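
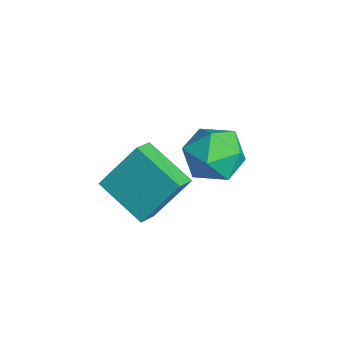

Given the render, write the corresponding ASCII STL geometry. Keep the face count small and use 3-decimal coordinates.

solid 
facet normal -0.613 0.641 -0.462
outer loop
vertex 2.581 -1.306 -1.359
vertex 4.119 -0.409 -2.154
vertex 2.483 -2.528 -2.926
endloop
endfacet
facet normal -0.788 -0.460 0.408
outer loop
vertex 3.041 -3.111 -2.506
vertex 2.581 -1.306 -1.359
vertex 2.483 -2.528 -2.926
endloop
endfacet
facet normal -0.613 0.641 -0.462
outer loop
vertex 2.483 -2.528 -2.926
vertex 4.119 -0.409 -2.154
vertex 4.021 -1.631 -3.722
endloop
endfacet
facet normal -0.049 -0.614 -0.787
outer loop
vertex 4.021 -1.631 -3.722
vertex 3.041 -3.111 -2.506
vertex 2.483 -2.528 -2.926
endloop
endfacet
facet normal 0.049 0.614 0.788
outer loop
vertex 2.581 -1.306 -1.359
vertex 4.677 -0.992 -1.734
vertex 4.119 -0.409 -2.154
endloop
endfacet
facet normal -0.789 -0.460 0.408
outer loop
vertex 3.139 -1.889 -0.938
vertex 2.581 -1.306 -1.359
vertex 3.041 -3.111 -2.506
endloop
endfacet
facet normal 0.049 0.615 0.787
outer loop
vertex 3.139 -1.889 -0.938
vertex 4.677 -0.992 -1.734
vertex 2.581 -1.306 -1.359
endloop
endfacet
facet normal 0.788 0.460 -0.408
outer loop
vertex 4.119 -0.409 -2.154
vertex 4.677 -0.992 -1.734
vertex 4.021 -1.631 -3.722
endloop
endfacet
facet normal -0.048 -0.615 -0.787
outer loop
vertex 4.579 -2.214 -3.301
vertex 3.041 -3.111 -2.506
vertex 4.021 -1.631 -3.722
endloop
endfacet
facet normal 0.789 0.460 -0.408
outer loop
vertex 4.021 -1.631 -3.722
vertex 4.677 -0.992 -1.734
vertex 4.579 -2.214 -3.301
endloop
endfacet
facet normal 0.613 -0.641 0.462
outer loop
vertex 4.579 -2.214 -3.301
vertex 3.139 -1.889 -0.938
vertex 3.041 -3.111 -2.506
endloop
endfacet
facet normal 0.613 -0.641 0.462
outer loop
vertex 4.677 -0.992 -1.734
vertex 3.139 -1.889 -0.938
vertex 4.579 -2.214 -3.301
endloop
endfacet
facet normal -0.856 0.469 0.215
outer loop
vertex 0.73 1.733 -4.123
vertex 0.588 1.037 -3.171
vertex 1.176 2.065 -3.073
endloop
endfacet
facet normal -0.402 0.908 -0.117
outer loop
vertex 0.73 1.733 -4.123
vertex 1.176 2.065 -3.073
vertex 1.812 2.219 -4.065
endloop
endfacet
facet normal -0.238 0.620 -0.747
outer loop
vertex 0.73 1.733 -4.123
vertex 1.812 2.219 -4.065
vertex 1.617 1.287 -4.776
endloop
endfacet
facet normal -0.592 0.003 -0.806
outer loop
vertex 0.73 1.733 -4.123
vertex 1.617 1.287 -4.776
vertex 0.86 0.557 -4.223
endloop
endfacet
facet normal -0.973 -0.090 -0.211
outer loop
vertex 0.73 1.733 -4.123
vertex 0.86 0.557 -4.223
vertex 0.588 1.037 -3.171
endloop
endfacet
facet normal 0.197 0.942 0.272
outer loop
vertex 1.812 2.219 -4.065
vertex 1.176 2.065 -3.073
vertex 2.34 1.823 -3.077
endloop
endfacet
facet normal -0.539 0.231 0.810
outer loop
vertex 1.176 2.065 -3.073
vertex 0.588 1.037 -3.171
vertex 1.583 1.093 -2.524
endloop
endfacet
facet normal -0.729 -0.674 0.119
outer loop
vertex 0.588 1.037 -3.171
vertex 0.86 0.557 -4.223
vertex 1.388 0.161 -3.235
endloop
endfacet
facet normal -0.112 -0.524 -0.844
outer loop
vertex 0.86 0.557 -4.223
vertex 1.617 1.287 -4.776
vertex 2.024 0.315 -4.227
endloop
endfacet
facet normal 0.461 0.475 -0.750
outer loop
vertex 1.617 1.287 -4.776
vertex 1.812 2.219 -4.065
vertex 2.612 1.343 -4.129
endloop
endfacet
facet normal 0.592 -0.003 0.806
outer loop
vertex 2.47 0.647 -3.177
vertex 2.34 1.823 -3.077
vertex 1.583 1.093 -2.524
endloop
endfacet
facet normal 0.238 -0.620 0.747
outer loop
vertex 2.47 0.647 -3.177
vertex 1.583 1.093 -2.524
vertex 1.388 0.161 -3.235
endloop
endfacet
facet normal 0.402 -0.908 0.117
outer loop
vertex 2.47 0.647 -3.177
vertex 1.388 0.161 -3.235
vertex 2.024 0.315 -4.227
endloop
endfacet
facet normal 0.856 -0.469 -0.215
outer loop
vertex 2.47 0.647 -3.177
vertex 2.024 0.315 -4.227
vertex 2.612 1.343 -4.129
endloop
endfacet
facet normal 0.973 0.090 0.211
outer loop
vertex 2.47 0.647 -3.177
vertex 2.612 1.343 -4.129
vertex 2.34 1.823 -3.077
endloop
endfacet
facet normal 0.112 0.524 0.844
outer loop
vertex 1.583 1.093 -2.524
vertex 2.34 1.823 -3.077
vertex 1.176 2.065 -3.073
endloop
endfacet
facet normal -0.461 -0.475 0.750
outer loop
vertex 1.388 0.161 -3.235
vertex 1.583 1.093 -2.524
vertex 0.588 1.037 -3.171
endloop
endfacet
facet normal -0.197 -0.942 -0.272
outer loop
vertex 2.024 0.315 -4.227
vertex 1.388 0.161 -3.235
vertex 0.86 0.557 -4.223
endloop
endfacet
facet normal 0.539 -0.231 -0.810
outer loop
vertex 2.612 1.343 -4.129
vertex 2.024 0.315 -4.227
vertex 1.617 1.287 -4.776
endloop
endfacet
facet normal 0.729 0.674 -0.119
outer loop
vertex 2.34 1.823 -3.077
vertex 2.612 1.343 -4.129
vertex 1.812 2.219 -4.065
endloop
endfacet

endsolid


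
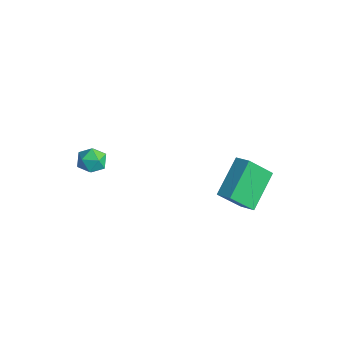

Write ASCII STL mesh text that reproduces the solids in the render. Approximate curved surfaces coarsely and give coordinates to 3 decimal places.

solid 
facet normal -0.898 -0.206 -0.388
outer loop
vertex 2.893 2.901 -1.697
vertex 3.187 3.989 -2.957
vertex 3.74 1.354 -2.836
endloop
endfacet
facet normal -0.174 -0.644 0.745
outer loop
vertex 4.513 1.531 -2.503
vertex 2.893 2.901 -1.697
vertex 3.74 1.354 -2.836
endloop
endfacet
facet normal -0.898 -0.206 -0.388
outer loop
vertex 3.74 1.354 -2.836
vertex 3.187 3.989 -2.957
vertex 4.034 2.441 -4.096
endloop
endfacet
facet normal 0.402 -0.737 -0.542
outer loop
vertex 4.034 2.441 -4.096
vertex 4.513 1.531 -2.503
vertex 3.74 1.354 -2.836
endloop
endfacet
facet normal -0.403 0.737 0.543
outer loop
vertex 2.893 2.901 -1.697
vertex 3.96 4.166 -2.624
vertex 3.187 3.989 -2.957
endloop
endfacet
facet normal -0.173 -0.643 0.746
outer loop
vertex 3.666 3.079 -1.364
vertex 2.893 2.901 -1.697
vertex 4.513 1.531 -2.503
endloop
endfacet
facet normal -0.403 0.737 0.542
outer loop
vertex 3.666 3.079 -1.364
vertex 3.96 4.166 -2.624
vertex 2.893 2.901 -1.697
endloop
endfacet
facet normal 0.174 0.644 -0.745
outer loop
vertex 3.187 3.989 -2.957
vertex 3.96 4.166 -2.624
vertex 4.034 2.441 -4.096
endloop
endfacet
facet normal 0.403 -0.737 -0.542
outer loop
vertex 4.807 2.619 -3.763
vertex 4.513 1.531 -2.503
vertex 4.034 2.441 -4.096
endloop
endfacet
facet normal 0.173 0.644 -0.746
outer loop
vertex 4.034 2.441 -4.096
vertex 3.96 4.166 -2.624
vertex 4.807 2.619 -3.763
endloop
endfacet
facet normal 0.898 0.206 0.388
outer loop
vertex 4.807 2.619 -3.763
vertex 3.666 3.079 -1.364
vertex 4.513 1.531 -2.503
endloop
endfacet
facet normal 0.898 0.206 0.388
outer loop
vertex 3.96 4.166 -2.624
vertex 3.666 3.079 -1.364
vertex 4.807 2.619 -3.763
endloop
endfacet
facet normal -0.324 0.700 0.636
outer loop
vertex -2.666 -1.199 -3.644
vertex -2.242 -1.519 -3.076
vertex -1.933 -0.966 -3.527
endloop
endfacet
facet normal -0.298 0.954 -0.031
outer loop
vertex -2.666 -1.199 -3.644
vertex -1.933 -0.966 -3.527
vertex -2.197 -1.072 -4.252
endloop
endfacet
facet normal -0.716 0.544 -0.438
outer loop
vertex -2.666 -1.199 -3.644
vertex -2.197 -1.072 -4.252
vertex -2.669 -1.69 -4.248
endloop
endfacet
facet normal -0.999 0.036 -0.025
outer loop
vertex -2.666 -1.199 -3.644
vertex -2.669 -1.69 -4.248
vertex -2.697 -1.967 -3.521
endloop
endfacet
facet normal -0.757 0.133 0.640
outer loop
vertex -2.666 -1.199 -3.644
vertex -2.697 -1.967 -3.521
vertex -2.242 -1.519 -3.076
endloop
endfacet
facet normal 0.372 0.889 -0.266
outer loop
vertex -2.197 -1.072 -4.252
vertex -1.933 -0.966 -3.527
vertex -1.483 -1.313 -4.059
endloop
endfacet
facet normal 0.331 0.478 0.813
outer loop
vertex -1.933 -0.966 -3.527
vertex -2.242 -1.519 -3.076
vertex -1.511 -1.59 -3.332
endloop
endfacet
facet normal -0.369 -0.439 0.819
outer loop
vertex -2.242 -1.519 -3.076
vertex -2.697 -1.967 -3.521
vertex -1.983 -2.208 -3.328
endloop
endfacet
facet normal -0.762 -0.595 -0.256
outer loop
vertex -2.697 -1.967 -3.521
vertex -2.669 -1.69 -4.248
vertex -2.247 -2.314 -4.053
endloop
endfacet
facet normal -0.303 0.225 -0.926
outer loop
vertex -2.669 -1.69 -4.248
vertex -2.197 -1.072 -4.252
vertex -1.938 -1.761 -4.504
endloop
endfacet
facet normal 0.999 -0.036 0.025
outer loop
vertex -1.514 -2.081 -3.936
vertex -1.483 -1.313 -4.059
vertex -1.511 -1.59 -3.332
endloop
endfacet
facet normal 0.716 -0.544 0.438
outer loop
vertex -1.514 -2.081 -3.936
vertex -1.511 -1.59 -3.332
vertex -1.983 -2.208 -3.328
endloop
endfacet
facet normal 0.298 -0.954 0.031
outer loop
vertex -1.514 -2.081 -3.936
vertex -1.983 -2.208 -3.328
vertex -2.247 -2.314 -4.053
endloop
endfacet
facet normal 0.324 -0.700 -0.636
outer loop
vertex -1.514 -2.081 -3.936
vertex -2.247 -2.314 -4.053
vertex -1.938 -1.761 -4.504
endloop
endfacet
facet normal 0.757 -0.133 -0.640
outer loop
vertex -1.514 -2.081 -3.936
vertex -1.938 -1.761 -4.504
vertex -1.483 -1.313 -4.059
endloop
endfacet
facet normal 0.762 0.595 0.256
outer loop
vertex -1.511 -1.59 -3.332
vertex -1.483 -1.313 -4.059
vertex -1.933 -0.966 -3.527
endloop
endfacet
facet normal 0.303 -0.225 0.926
outer loop
vertex -1.983 -2.208 -3.328
vertex -1.511 -1.59 -3.332
vertex -2.242 -1.519 -3.076
endloop
endfacet
facet normal -0.372 -0.889 0.266
outer loop
vertex -2.247 -2.314 -4.053
vertex -1.983 -2.208 -3.328
vertex -2.697 -1.967 -3.521
endloop
endfacet
facet normal -0.331 -0.478 -0.813
outer loop
vertex -1.938 -1.761 -4.504
vertex -2.247 -2.314 -4.053
vertex -2.669 -1.69 -4.248
endloop
endfacet
facet normal 0.369 0.439 -0.819
outer loop
vertex -1.483 -1.313 -4.059
vertex -1.938 -1.761 -4.504
vertex -2.197 -1.072 -4.252
endloop
endfacet

endsolid


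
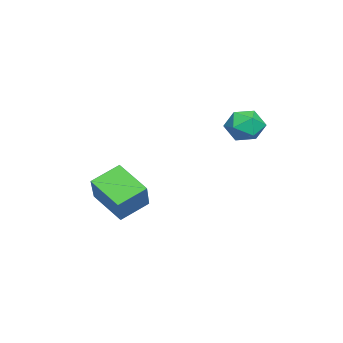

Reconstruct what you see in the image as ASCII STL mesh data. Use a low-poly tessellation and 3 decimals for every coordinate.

solid 
facet normal -0.682 -0.137 -0.719
outer loop
vertex 1.232 -3.976 -3.922
vertex 0.2 -2.882 -3.151
vertex 2.054 -2.447 -4.993
endloop
endfacet
facet normal 0.610 -0.648 -0.456
outer loop
vertex 3.5 -2.158 -3.469
vertex 1.232 -3.976 -3.922
vertex 2.054 -2.447 -4.993
endloop
endfacet
facet normal -0.682 -0.136 -0.719
outer loop
vertex 2.054 -2.447 -4.993
vertex 0.2 -2.882 -3.151
vertex 1.023 -1.352 -4.221
endloop
endfacet
facet normal 0.403 0.750 -0.525
outer loop
vertex 1.023 -1.352 -4.221
vertex 3.5 -2.158 -3.469
vertex 2.054 -2.447 -4.993
endloop
endfacet
facet normal -0.403 -0.750 0.525
outer loop
vertex 1.232 -3.976 -3.922
vertex 1.646 -2.593 -1.627
vertex 0.2 -2.882 -3.151
endloop
endfacet
facet normal 0.610 -0.647 -0.457
outer loop
vertex 2.677 -3.688 -2.399
vertex 1.232 -3.976 -3.922
vertex 3.5 -2.158 -3.469
endloop
endfacet
facet normal -0.403 -0.750 0.525
outer loop
vertex 2.677 -3.688 -2.399
vertex 1.646 -2.593 -1.627
vertex 1.232 -3.976 -3.922
endloop
endfacet
facet normal -0.610 0.647 0.456
outer loop
vertex 0.2 -2.882 -3.151
vertex 1.646 -2.593 -1.627
vertex 1.023 -1.352 -4.221
endloop
endfacet
facet normal 0.403 0.750 -0.524
outer loop
vertex 2.468 -1.064 -2.698
vertex 3.5 -2.158 -3.469
vertex 1.023 -1.352 -4.221
endloop
endfacet
facet normal -0.610 0.648 0.456
outer loop
vertex 1.023 -1.352 -4.221
vertex 1.646 -2.593 -1.627
vertex 2.468 -1.064 -2.698
endloop
endfacet
facet normal 0.682 0.136 0.719
outer loop
vertex 2.468 -1.064 -2.698
vertex 2.677 -3.688 -2.399
vertex 3.5 -2.158 -3.469
endloop
endfacet
facet normal 0.682 0.136 0.718
outer loop
vertex 1.646 -2.593 -1.627
vertex 2.677 -3.688 -2.399
vertex 2.468 -1.064 -2.698
endloop
endfacet
facet normal -0.507 0.771 -0.385
outer loop
vertex -0.963 3.297 -0.332
vertex -1.724 3.159 0.395
vertex -0.904 3.801 0.601
endloop
endfacet
facet normal 0.195 0.858 -0.476
outer loop
vertex -0.963 3.297 -0.332
vertex -0.904 3.801 0.601
vertex -0.033 3.367 0.176
endloop
endfacet
facet normal 0.440 0.299 -0.847
outer loop
vertex -0.963 3.297 -0.332
vertex -0.033 3.367 0.176
vertex -0.315 2.457 -0.292
endloop
endfacet
facet normal -0.111 -0.132 -0.985
outer loop
vertex -0.963 3.297 -0.332
vertex -0.315 2.457 -0.292
vertex -1.36 2.328 -0.157
endloop
endfacet
facet normal -0.697 0.159 -0.699
outer loop
vertex -0.963 3.297 -0.332
vertex -1.36 2.328 -0.157
vertex -1.724 3.159 0.395
endloop
endfacet
facet normal 0.504 0.847 0.168
outer loop
vertex -0.033 3.367 0.176
vertex -0.904 3.801 0.601
vertex -0.22 3.272 1.217
endloop
endfacet
facet normal -0.633 0.707 0.315
outer loop
vertex -0.904 3.801 0.601
vertex -1.724 3.159 0.395
vertex -1.265 3.143 1.352
endloop
endfacet
facet normal -0.939 -0.282 -0.195
outer loop
vertex -1.724 3.159 0.395
vertex -1.36 2.328 -0.157
vertex -1.547 2.233 0.884
endloop
endfacet
facet normal 0.008 -0.754 -0.657
outer loop
vertex -1.36 2.328 -0.157
vertex -0.315 2.457 -0.292
vertex -0.676 1.799 0.459
endloop
endfacet
facet normal 0.900 -0.056 -0.433
outer loop
vertex -0.315 2.457 -0.292
vertex -0.033 3.367 0.176
vertex 0.144 2.441 0.665
endloop
endfacet
facet normal 0.111 0.132 0.985
outer loop
vertex -0.617 2.303 1.392
vertex -0.22 3.272 1.217
vertex -1.265 3.143 1.352
endloop
endfacet
facet normal -0.440 -0.299 0.847
outer loop
vertex -0.617 2.303 1.392
vertex -1.265 3.143 1.352
vertex -1.547 2.233 0.884
endloop
endfacet
facet normal -0.195 -0.858 0.476
outer loop
vertex -0.617 2.303 1.392
vertex -1.547 2.233 0.884
vertex -0.676 1.799 0.459
endloop
endfacet
facet normal 0.507 -0.771 0.385
outer loop
vertex -0.617 2.303 1.392
vertex -0.676 1.799 0.459
vertex 0.144 2.441 0.665
endloop
endfacet
facet normal 0.697 -0.159 0.699
outer loop
vertex -0.617 2.303 1.392
vertex 0.144 2.441 0.665
vertex -0.22 3.272 1.217
endloop
endfacet
facet normal -0.008 0.754 0.657
outer loop
vertex -1.265 3.143 1.352
vertex -0.22 3.272 1.217
vertex -0.904 3.801 0.601
endloop
endfacet
facet normal -0.900 0.056 0.433
outer loop
vertex -1.547 2.233 0.884
vertex -1.265 3.143 1.352
vertex -1.724 3.159 0.395
endloop
endfacet
facet normal -0.504 -0.847 -0.168
outer loop
vertex -0.676 1.799 0.459
vertex -1.547 2.233 0.884
vertex -1.36 2.328 -0.157
endloop
endfacet
facet normal 0.633 -0.707 -0.315
outer loop
vertex 0.144 2.441 0.665
vertex -0.676 1.799 0.459
vertex -0.315 2.457 -0.292
endloop
endfacet
facet normal 0.939 0.282 0.195
outer loop
vertex -0.22 3.272 1.217
vertex 0.144 2.441 0.665
vertex -0.033 3.367 0.176
endloop
endfacet

endsolid


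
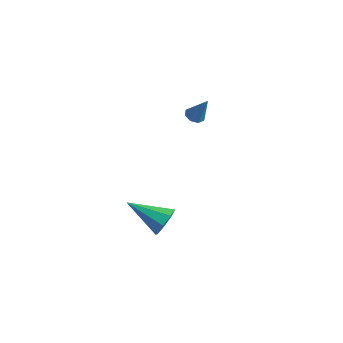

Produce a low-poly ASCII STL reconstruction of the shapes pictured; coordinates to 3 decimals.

solid 
facet normal 0.736 0.496 -0.460
outer loop
vertex 3.106 -0.534 -2.167
vertex 2.662 -0.525 -2.868
vertex 2.733 -0.022 -2.212
endloop
endfacet
facet normal 0.054 0.127 0.990
outer loop
vertex 3.106 -0.534 -2.167
vertex 2.733 -0.022 -2.212
vertex 1.158 -1.535 -1.932
endloop
endfacet
facet normal 0.737 0.495 -0.460
outer loop
vertex 2.733 -0.022 -2.212
vertex 2.662 -0.525 -2.868
vertex 2.319 0.196 -2.641
endloop
endfacet
facet normal -0.425 0.572 0.701
outer loop
vertex 2.733 -0.022 -2.212
vertex 2.319 0.196 -2.641
vertex 1.158 -1.535 -1.932
endloop
endfacet
facet normal 0.738 0.495 -0.459
outer loop
vertex 2.319 0.196 -2.641
vertex 2.662 -0.525 -2.868
vertex 2.106 -0.008 -3.204
endloop
endfacet
facet normal -0.808 0.581 0.095
outer loop
vertex 2.319 0.196 -2.641
vertex 2.106 -0.008 -3.204
vertex 1.158 -1.535 -1.932
endloop
endfacet
facet normal 0.738 0.495 -0.459
outer loop
vertex 2.106 -0.008 -3.204
vertex 2.662 -0.525 -2.868
vertex 2.219 -0.515 -3.57
endloop
endfacet
facet normal -0.869 0.147 -0.472
outer loop
vertex 2.106 -0.008 -3.204
vertex 2.219 -0.515 -3.57
vertex 1.158 -1.535 -1.932
endloop
endfacet
facet normal 0.738 0.496 -0.458
outer loop
vertex 2.219 -0.515 -3.57
vertex 2.662 -0.525 -2.868
vertex 2.591 -1.027 -3.525
endloop
endfacet
facet normal -0.573 -0.475 -0.667
outer loop
vertex 2.219 -0.515 -3.57
vertex 2.591 -1.027 -3.525
vertex 1.158 -1.535 -1.932
endloop
endfacet
facet normal 0.738 0.495 -0.458
outer loop
vertex 2.591 -1.027 -3.525
vertex 2.662 -0.525 -2.868
vertex 3.005 -1.246 -3.095
endloop
endfacet
facet normal -0.094 -0.921 -0.378
outer loop
vertex 2.591 -1.027 -3.525
vertex 3.005 -1.246 -3.095
vertex 1.158 -1.535 -1.932
endloop
endfacet
facet normal 0.737 0.495 -0.460
outer loop
vertex 3.005 -1.246 -3.095
vertex 2.662 -0.525 -2.868
vertex 3.218 -1.041 -2.533
endloop
endfacet
facet normal 0.290 -0.929 0.229
outer loop
vertex 3.005 -1.246 -3.095
vertex 3.218 -1.041 -2.533
vertex 1.158 -1.535 -1.932
endloop
endfacet
facet normal 0.737 0.495 -0.460
outer loop
vertex 3.218 -1.041 -2.533
vertex 2.662 -0.525 -2.868
vertex 3.106 -0.534 -2.167
endloop
endfacet
facet normal 0.351 -0.496 0.794
outer loop
vertex 3.218 -1.041 -2.533
vertex 3.106 -0.534 -2.167
vertex 1.158 -1.535 -1.932
endloop
endfacet
facet normal -0.475 -0.115 -0.872
outer loop
vertex 2.009 2.226 2.395
vertex 1.627 2.007 2.632
vertex 1.743 2.477 2.507
endloop
endfacet
facet normal 0.658 0.745 -0.108
outer loop
vertex 2.009 2.226 2.395
vertex 1.743 2.477 2.507
vertex 2.313 2.173 3.888
endloop
endfacet
facet normal -0.476 -0.114 -0.872
outer loop
vertex 1.743 2.477 2.507
vertex 1.627 2.007 2.632
vertex 1.41 2.454 2.692
endloop
endfacet
facet normal 0.042 0.979 0.198
outer loop
vertex 1.743 2.477 2.507
vertex 1.41 2.454 2.692
vertex 2.313 2.173 3.888
endloop
endfacet
facet normal -0.477 -0.115 -0.871
outer loop
vertex 1.41 2.454 2.692
vertex 1.627 2.007 2.632
vertex 1.203 2.169 2.843
endloop
endfacet
facet normal -0.515 0.662 0.544
outer loop
vertex 1.41 2.454 2.692
vertex 1.203 2.169 2.843
vertex 2.313 2.173 3.888
endloop
endfacet
facet normal -0.477 -0.115 -0.871
outer loop
vertex 1.203 2.169 2.843
vertex 1.627 2.007 2.632
vertex 1.245 1.789 2.87
endloop
endfacet
facet normal -0.685 -0.024 0.728
outer loop
vertex 1.203 2.169 2.843
vertex 1.245 1.789 2.87
vertex 2.313 2.173 3.888
endloop
endfacet
facet normal -0.477 -0.116 -0.871
outer loop
vertex 1.245 1.789 2.87
vertex 1.627 2.007 2.632
vertex 1.511 1.538 2.758
endloop
endfacet
facet normal -0.367 -0.675 0.640
outer loop
vertex 1.245 1.789 2.87
vertex 1.511 1.538 2.758
vertex 2.313 2.173 3.888
endloop
endfacet
facet normal -0.477 -0.116 -0.871
outer loop
vertex 1.511 1.538 2.758
vertex 1.627 2.007 2.632
vertex 1.845 1.561 2.572
endloop
endfacet
facet normal 0.249 -0.909 0.334
outer loop
vertex 1.511 1.538 2.758
vertex 1.845 1.561 2.572
vertex 2.313 2.173 3.888
endloop
endfacet
facet normal -0.476 -0.115 -0.872
outer loop
vertex 1.845 1.561 2.572
vertex 1.627 2.007 2.632
vertex 2.051 1.846 2.422
endloop
endfacet
facet normal 0.807 -0.590 -0.013
outer loop
vertex 1.845 1.561 2.572
vertex 2.051 1.846 2.422
vertex 2.313 2.173 3.888
endloop
endfacet
facet normal -0.475 -0.115 -0.872
outer loop
vertex 2.051 1.846 2.422
vertex 1.627 2.007 2.632
vertex 2.009 2.226 2.395
endloop
endfacet
facet normal 0.976 0.094 -0.195
outer loop
vertex 2.051 1.846 2.422
vertex 2.009 2.226 2.395
vertex 2.313 2.173 3.888
endloop
endfacet

endsolid


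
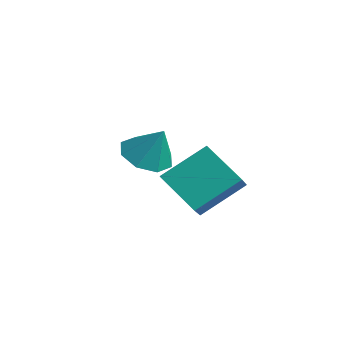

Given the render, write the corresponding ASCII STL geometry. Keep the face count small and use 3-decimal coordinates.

solid 
facet normal -0.424 -0.189 -0.886
outer loop
vertex -2.337 -2.35 -4.063
vertex -3.26 -2.123 -3.669
vertex -2.518 -1.586 -4.139
endloop
endfacet
facet normal 0.967 0.238 0.088
outer loop
vertex -2.337 -2.35 -4.063
vertex -2.518 -1.586 -4.139
vertex -2.62 -1.837 -2.331
endloop
endfacet
facet normal -0.424 -0.189 -0.886
outer loop
vertex -2.518 -1.586 -4.139
vertex -3.26 -2.123 -3.669
vertex -3.134 -1.137 -3.94
endloop
endfacet
facet normal 0.613 0.777 0.142
outer loop
vertex -2.518 -1.586 -4.139
vertex -3.134 -1.137 -3.94
vertex -2.62 -1.837 -2.331
endloop
endfacet
facet normal -0.425 -0.189 -0.885
outer loop
vertex -3.134 -1.137 -3.94
vertex -3.26 -2.123 -3.669
vertex -3.824 -1.265 -3.581
endloop
endfacet
facet normal 0.032 0.920 0.390
outer loop
vertex -3.134 -1.137 -3.94
vertex -3.824 -1.265 -3.581
vertex -2.62 -1.837 -2.331
endloop
endfacet
facet normal -0.425 -0.188 -0.885
outer loop
vertex -3.824 -1.265 -3.581
vertex -3.26 -2.123 -3.669
vertex -4.184 -1.896 -3.274
endloop
endfacet
facet normal -0.436 0.582 0.686
outer loop
vertex -3.824 -1.265 -3.581
vertex -4.184 -1.896 -3.274
vertex -2.62 -1.837 -2.331
endloop
endfacet
facet normal -0.425 -0.189 -0.885
outer loop
vertex -4.184 -1.896 -3.274
vertex -3.26 -2.123 -3.669
vertex -4.003 -2.659 -3.198
endloop
endfacet
facet normal -0.515 -0.037 0.856
outer loop
vertex -4.184 -1.896 -3.274
vertex -4.003 -2.659 -3.198
vertex -2.62 -1.837 -2.331
endloop
endfacet
facet normal -0.424 -0.190 -0.885
outer loop
vertex -4.003 -2.659 -3.198
vertex -3.26 -2.123 -3.669
vertex -3.387 -3.108 -3.397
endloop
endfacet
facet normal -0.161 -0.576 0.802
outer loop
vertex -4.003 -2.659 -3.198
vertex -3.387 -3.108 -3.397
vertex -2.62 -1.837 -2.331
endloop
endfacet
facet normal -0.425 -0.190 -0.885
outer loop
vertex -3.387 -3.108 -3.397
vertex -3.26 -2.123 -3.669
vertex -2.697 -2.98 -3.756
endloop
endfacet
facet normal 0.421 -0.718 0.554
outer loop
vertex -3.387 -3.108 -3.397
vertex -2.697 -2.98 -3.756
vertex -2.62 -1.837 -2.331
endloop
endfacet
facet normal -0.424 -0.189 -0.886
outer loop
vertex -2.697 -2.98 -3.756
vertex -3.26 -2.123 -3.669
vertex -2.337 -2.35 -4.063
endloop
endfacet
facet normal 0.888 -0.381 0.258
outer loop
vertex -2.697 -2.98 -3.756
vertex -2.337 -2.35 -4.063
vertex -2.62 -1.837 -2.331
endloop
endfacet
facet normal -0.514 0.587 -0.626
outer loop
vertex -1.242 -2.822 -3.855
vertex -0.768 -1.226 -2.747
vertex 0.284 -2.57 -4.871
endloop
endfacet
facet normal -0.237 -0.798 -0.554
outer loop
vertex 0.988 -3.374 -4.013
vertex -1.242 -2.822 -3.855
vertex 0.284 -2.57 -4.871
endloop
endfacet
facet normal -0.513 0.587 -0.626
outer loop
vertex 0.284 -2.57 -4.871
vertex -0.768 -1.226 -2.747
vertex 0.758 -0.974 -3.762
endloop
endfacet
facet normal 0.825 0.136 -0.549
outer loop
vertex 0.758 -0.974 -3.762
vertex 0.988 -3.374 -4.013
vertex 0.284 -2.57 -4.871
endloop
endfacet
facet normal -0.825 -0.136 0.549
outer loop
vertex -1.242 -2.822 -3.855
vertex -0.064 -2.03 -1.889
vertex -0.768 -1.226 -2.747
endloop
endfacet
facet normal -0.237 -0.798 -0.554
outer loop
vertex -0.538 -3.626 -2.998
vertex -1.242 -2.822 -3.855
vertex 0.988 -3.374 -4.013
endloop
endfacet
facet normal -0.825 -0.137 0.549
outer loop
vertex -0.538 -3.626 -2.998
vertex -0.064 -2.03 -1.889
vertex -1.242 -2.822 -3.855
endloop
endfacet
facet normal 0.237 0.798 0.554
outer loop
vertex -0.768 -1.226 -2.747
vertex -0.064 -2.03 -1.889
vertex 0.758 -0.974 -3.762
endloop
endfacet
facet normal 0.824 0.136 -0.549
outer loop
vertex 1.462 -1.778 -2.905
vertex 0.988 -3.374 -4.013
vertex 0.758 -0.974 -3.762
endloop
endfacet
facet normal 0.237 0.798 0.554
outer loop
vertex 0.758 -0.974 -3.762
vertex -0.064 -2.03 -1.889
vertex 1.462 -1.778 -2.905
endloop
endfacet
facet normal 0.513 -0.587 0.626
outer loop
vertex 1.462 -1.778 -2.905
vertex -0.538 -3.626 -2.998
vertex 0.988 -3.374 -4.013
endloop
endfacet
facet normal 0.514 -0.587 0.626
outer loop
vertex -0.064 -2.03 -1.889
vertex -0.538 -3.626 -2.998
vertex 1.462 -1.778 -2.905
endloop
endfacet

endsolid


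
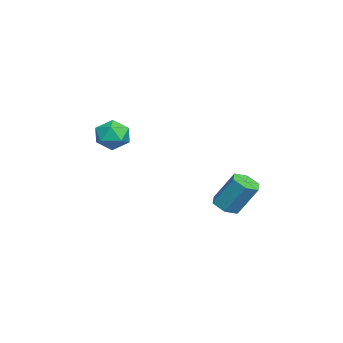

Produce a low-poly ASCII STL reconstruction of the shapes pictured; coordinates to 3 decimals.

solid 
facet normal -0.127 -0.506 -0.853
outer loop
vertex -0.886 1.558 -3.202
vertex -1.339 2.174 -3.5
vertex -0.527 2.168 -3.617
endloop
endfacet
facet normal 0.890 -0.437 0.128
outer loop
vertex -0.886 1.558 -3.202
vertex -0.527 2.168 -3.617
vertex -0.629 2.591 -1.462
endloop
endfacet
facet normal 0.890 -0.438 0.128
outer loop
vertex -0.629 2.591 -1.462
vertex -0.527 2.168 -3.617
vertex -0.27 3.2 -1.876
endloop
endfacet
facet normal 0.126 0.506 0.853
outer loop
vertex -0.629 2.591 -1.462
vertex -0.27 3.2 -1.876
vertex -1.081 3.206 -1.76
endloop
endfacet
facet normal -0.127 -0.507 -0.853
outer loop
vertex -0.527 2.168 -3.617
vertex -1.339 2.174 -3.5
vertex -0.98 2.783 -3.915
endloop
endfacet
facet normal 0.824 0.426 -0.374
outer loop
vertex -0.527 2.168 -3.617
vertex -0.98 2.783 -3.915
vertex -0.27 3.2 -1.876
endloop
endfacet
facet normal 0.825 0.424 -0.374
outer loop
vertex -0.27 3.2 -1.876
vertex -0.98 2.783 -3.915
vertex -0.722 3.816 -2.174
endloop
endfacet
facet normal 0.126 0.505 0.854
outer loop
vertex -0.27 3.2 -1.876
vertex -0.722 3.816 -2.174
vertex -1.081 3.206 -1.76
endloop
endfacet
facet normal -0.127 -0.506 -0.853
outer loop
vertex -0.98 2.783 -3.915
vertex -1.339 2.174 -3.5
vertex -1.791 2.789 -3.798
endloop
endfacet
facet normal -0.066 0.862 -0.502
outer loop
vertex -0.98 2.783 -3.915
vertex -1.791 2.789 -3.798
vertex -0.722 3.816 -2.174
endloop
endfacet
facet normal -0.065 0.862 -0.502
outer loop
vertex -0.722 3.816 -2.174
vertex -1.791 2.789 -3.798
vertex -1.534 3.822 -2.058
endloop
endfacet
facet normal 0.126 0.505 0.854
outer loop
vertex -0.722 3.816 -2.174
vertex -1.534 3.822 -2.058
vertex -1.081 3.206 -1.76
endloop
endfacet
facet normal -0.126 -0.506 -0.853
outer loop
vertex -1.791 2.789 -3.798
vertex -1.339 2.174 -3.5
vertex -2.15 2.18 -3.384
endloop
endfacet
facet normal -0.890 0.437 -0.128
outer loop
vertex -1.791 2.789 -3.798
vertex -2.15 2.18 -3.384
vertex -1.534 3.822 -2.058
endloop
endfacet
facet normal -0.890 0.437 -0.128
outer loop
vertex -1.534 3.822 -2.058
vertex -2.15 2.18 -3.384
vertex -1.893 3.212 -1.643
endloop
endfacet
facet normal 0.127 0.506 0.853
outer loop
vertex -1.534 3.822 -2.058
vertex -1.893 3.212 -1.643
vertex -1.081 3.206 -1.76
endloop
endfacet
facet normal -0.126 -0.505 -0.854
outer loop
vertex -2.15 2.18 -3.384
vertex -1.339 2.174 -3.5
vertex -1.698 1.564 -3.086
endloop
endfacet
facet normal -0.825 -0.425 0.373
outer loop
vertex -2.15 2.18 -3.384
vertex -1.698 1.564 -3.086
vertex -1.893 3.212 -1.643
endloop
endfacet
facet normal -0.824 -0.425 0.374
outer loop
vertex -1.893 3.212 -1.643
vertex -1.698 1.564 -3.086
vertex -1.44 2.597 -1.345
endloop
endfacet
facet normal 0.127 0.507 0.853
outer loop
vertex -1.893 3.212 -1.643
vertex -1.44 2.597 -1.345
vertex -1.081 3.206 -1.76
endloop
endfacet
facet normal -0.126 -0.505 -0.854
outer loop
vertex -1.698 1.564 -3.086
vertex -1.339 2.174 -3.5
vertex -0.886 1.558 -3.202
endloop
endfacet
facet normal 0.065 -0.862 0.502
outer loop
vertex -1.698 1.564 -3.086
vertex -0.886 1.558 -3.202
vertex -1.44 2.597 -1.345
endloop
endfacet
facet normal 0.066 -0.862 0.502
outer loop
vertex -1.44 2.597 -1.345
vertex -0.886 1.558 -3.202
vertex -0.629 2.591 -1.462
endloop
endfacet
facet normal 0.127 0.506 0.853
outer loop
vertex -1.44 2.597 -1.345
vertex -0.629 2.591 -1.462
vertex -1.081 3.206 -1.76
endloop
endfacet
facet normal 0.120 0.344 0.931
outer loop
vertex -3.549 -2.897 0.915
vertex -4.003 -3.766 1.295
vertex -2.962 -3.737 1.15
endloop
endfacet
facet normal 0.637 0.585 0.502
outer loop
vertex -3.549 -2.897 0.915
vertex -2.962 -3.737 1.15
vertex -2.772 -3.191 0.272
endloop
endfacet
facet normal 0.329 0.944 -0.033
outer loop
vertex -3.549 -2.897 0.915
vertex -2.772 -3.191 0.272
vertex -3.695 -2.883 -0.126
endloop
endfacet
facet normal -0.378 0.924 0.065
outer loop
vertex -3.549 -2.897 0.915
vertex -3.695 -2.883 -0.126
vertex -4.456 -3.239 0.507
endloop
endfacet
facet normal -0.506 0.554 0.661
outer loop
vertex -3.549 -2.897 0.915
vertex -4.456 -3.239 0.507
vertex -4.003 -3.766 1.295
endloop
endfacet
facet normal 0.974 0.022 0.224
outer loop
vertex -2.772 -3.191 0.272
vertex -2.962 -3.737 1.15
vertex -2.744 -4.241 0.253
endloop
endfacet
facet normal 0.138 -0.369 0.919
outer loop
vertex -2.962 -3.737 1.15
vertex -4.003 -3.766 1.295
vertex -3.505 -4.597 0.886
endloop
endfacet
facet normal -0.876 -0.032 0.482
outer loop
vertex -4.003 -3.766 1.295
vertex -4.456 -3.239 0.507
vertex -4.428 -4.289 0.488
endloop
endfacet
facet normal -0.667 0.569 -0.482
outer loop
vertex -4.456 -3.239 0.507
vertex -3.695 -2.883 -0.126
vertex -4.238 -3.743 -0.39
endloop
endfacet
facet normal 0.477 0.601 -0.641
outer loop
vertex -3.695 -2.883 -0.126
vertex -2.772 -3.191 0.272
vertex -3.197 -3.714 -0.535
endloop
endfacet
facet normal 0.378 -0.924 -0.065
outer loop
vertex -3.651 -4.583 -0.155
vertex -2.744 -4.241 0.253
vertex -3.505 -4.597 0.886
endloop
endfacet
facet normal -0.329 -0.944 0.033
outer loop
vertex -3.651 -4.583 -0.155
vertex -3.505 -4.597 0.886
vertex -4.428 -4.289 0.488
endloop
endfacet
facet normal -0.637 -0.585 -0.502
outer loop
vertex -3.651 -4.583 -0.155
vertex -4.428 -4.289 0.488
vertex -4.238 -3.743 -0.39
endloop
endfacet
facet normal -0.120 -0.344 -0.931
outer loop
vertex -3.651 -4.583 -0.155
vertex -4.238 -3.743 -0.39
vertex -3.197 -3.714 -0.535
endloop
endfacet
facet normal 0.506 -0.554 -0.661
outer loop
vertex -3.651 -4.583 -0.155
vertex -3.197 -3.714 -0.535
vertex -2.744 -4.241 0.253
endloop
endfacet
facet normal 0.667 -0.569 0.482
outer loop
vertex -3.505 -4.597 0.886
vertex -2.744 -4.241 0.253
vertex -2.962 -3.737 1.15
endloop
endfacet
facet normal -0.477 -0.601 0.641
outer loop
vertex -4.428 -4.289 0.488
vertex -3.505 -4.597 0.886
vertex -4.003 -3.766 1.295
endloop
endfacet
facet normal -0.974 -0.022 -0.224
outer loop
vertex -4.238 -3.743 -0.39
vertex -4.428 -4.289 0.488
vertex -4.456 -3.239 0.507
endloop
endfacet
facet normal -0.138 0.369 -0.919
outer loop
vertex -3.197 -3.714 -0.535
vertex -4.238 -3.743 -0.39
vertex -3.695 -2.883 -0.126
endloop
endfacet
facet normal 0.876 0.032 -0.482
outer loop
vertex -2.744 -4.241 0.253
vertex -3.197 -3.714 -0.535
vertex -2.772 -3.191 0.272
endloop
endfacet

endsolid


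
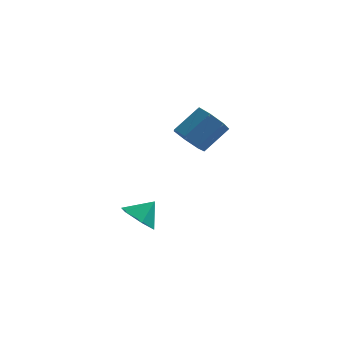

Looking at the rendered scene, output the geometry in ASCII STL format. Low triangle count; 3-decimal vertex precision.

solid 
facet normal -0.585 -0.516 -0.626
outer loop
vertex 1.983 3.237 -1.553
vertex 1.153 3.477 -0.975
vertex 1.554 3.998 -1.78
endloop
endfacet
facet normal 0.657 0.150 -0.739
outer loop
vertex 1.983 3.237 -1.553
vertex 1.554 3.998 -1.78
vertex 3.077 4.202 -0.384
endloop
endfacet
facet normal 0.657 0.149 -0.739
outer loop
vertex 3.077 4.202 -0.384
vertex 1.554 3.998 -1.78
vertex 2.649 4.963 -0.611
endloop
endfacet
facet normal 0.586 0.516 0.625
outer loop
vertex 3.077 4.202 -0.384
vertex 2.649 4.963 -0.611
vertex 2.247 4.443 0.195
endloop
endfacet
facet normal -0.585 -0.516 -0.626
outer loop
vertex 1.554 3.998 -1.78
vertex 1.153 3.477 -0.975
vertex 0.823 4.367 -1.401
endloop
endfacet
facet normal 0.039 0.752 -0.658
outer loop
vertex 1.554 3.998 -1.78
vertex 0.823 4.367 -1.401
vertex 2.649 4.963 -0.611
endloop
endfacet
facet normal 0.039 0.752 -0.658
outer loop
vertex 2.649 4.963 -0.611
vertex 0.823 4.367 -1.401
vertex 1.918 5.332 -0.232
endloop
endfacet
facet normal 0.585 0.517 0.625
outer loop
vertex 2.649 4.963 -0.611
vertex 1.918 5.332 -0.232
vertex 2.247 4.443 0.195
endloop
endfacet
facet normal -0.585 -0.516 -0.625
outer loop
vertex 0.823 4.367 -1.401
vertex 1.153 3.477 -0.975
vertex 0.34 4.066 -0.7
endloop
endfacet
facet normal -0.609 0.789 -0.081
outer loop
vertex 0.823 4.367 -1.401
vertex 0.34 4.066 -0.7
vertex 1.918 5.332 -0.232
endloop
endfacet
facet normal -0.609 0.789 -0.081
outer loop
vertex 1.918 5.332 -0.232
vertex 0.34 4.066 -0.7
vertex 1.435 5.031 0.469
endloop
endfacet
facet normal 0.585 0.517 0.625
outer loop
vertex 1.918 5.332 -0.232
vertex 1.435 5.031 0.469
vertex 2.247 4.443 0.195
endloop
endfacet
facet normal -0.586 -0.516 -0.625
outer loop
vertex 0.34 4.066 -0.7
vertex 1.153 3.477 -0.975
vertex 0.469 3.322 -0.206
endloop
endfacet
facet normal -0.798 0.231 0.557
outer loop
vertex 0.34 4.066 -0.7
vertex 0.469 3.322 -0.206
vertex 1.435 5.031 0.469
endloop
endfacet
facet normal -0.798 0.231 0.557
outer loop
vertex 1.435 5.031 0.469
vertex 0.469 3.322 -0.206
vertex 1.564 4.287 0.963
endloop
endfacet
facet normal 0.585 0.517 0.625
outer loop
vertex 1.435 5.031 0.469
vertex 1.564 4.287 0.963
vertex 2.247 4.443 0.195
endloop
endfacet
facet normal -0.585 -0.517 -0.625
outer loop
vertex 0.469 3.322 -0.206
vertex 1.153 3.477 -0.975
vertex 1.113 2.695 -0.291
endloop
endfacet
facet normal -0.386 -0.501 0.775
outer loop
vertex 0.469 3.322 -0.206
vertex 1.113 2.695 -0.291
vertex 1.564 4.287 0.963
endloop
endfacet
facet normal -0.386 -0.501 0.775
outer loop
vertex 1.564 4.287 0.963
vertex 1.113 2.695 -0.291
vertex 2.207 3.66 0.878
endloop
endfacet
facet normal 0.586 0.516 0.625
outer loop
vertex 1.564 4.287 0.963
vertex 2.207 3.66 0.878
vertex 2.247 4.443 0.195
endloop
endfacet
facet normal -0.585 -0.517 -0.625
outer loop
vertex 1.113 2.695 -0.291
vertex 1.153 3.477 -0.975
vertex 1.786 2.657 -0.89
endloop
endfacet
facet normal 0.317 -0.855 0.410
outer loop
vertex 1.113 2.695 -0.291
vertex 1.786 2.657 -0.89
vertex 2.207 3.66 0.878
endloop
endfacet
facet normal 0.316 -0.856 0.410
outer loop
vertex 2.207 3.66 0.878
vertex 1.786 2.657 -0.89
vertex 2.881 3.622 0.279
endloop
endfacet
facet normal 0.585 0.516 0.626
outer loop
vertex 2.207 3.66 0.878
vertex 2.881 3.622 0.279
vertex 2.247 4.443 0.195
endloop
endfacet
facet normal -0.585 -0.516 -0.626
outer loop
vertex 1.786 2.657 -0.89
vertex 1.153 3.477 -0.975
vertex 1.983 3.237 -1.553
endloop
endfacet
facet normal 0.781 -0.567 -0.264
outer loop
vertex 1.786 2.657 -0.89
vertex 1.983 3.237 -1.553
vertex 2.881 3.622 0.279
endloop
endfacet
facet normal 0.781 -0.566 -0.264
outer loop
vertex 2.881 3.622 0.279
vertex 1.983 3.237 -1.553
vertex 3.077 4.202 -0.384
endloop
endfacet
facet normal 0.586 0.516 0.625
outer loop
vertex 2.881 3.622 0.279
vertex 3.077 4.202 -0.384
vertex 2.247 4.443 0.195
endloop
endfacet
facet normal -0.558 -0.453 -0.695
outer loop
vertex 0.409 -2.222 -3.993
vertex -0.443 -1.834 -3.562
vertex 0.047 -1.307 -4.299
endloop
endfacet
facet normal 0.936 0.321 -0.146
outer loop
vertex 0.409 -2.222 -3.993
vertex 0.047 -1.307 -4.299
vertex 0.283 -1.246 -2.658
endloop
endfacet
facet normal -0.559 -0.453 -0.695
outer loop
vertex 0.047 -1.307 -4.299
vertex -0.443 -1.834 -3.562
vertex -0.804 -0.92 -3.867
endloop
endfacet
facet normal 0.375 0.923 -0.088
outer loop
vertex 0.047 -1.307 -4.299
vertex -0.804 -0.92 -3.867
vertex 0.283 -1.246 -2.658
endloop
endfacet
facet normal -0.558 -0.453 -0.696
outer loop
vertex -0.804 -0.92 -3.867
vertex -0.443 -1.834 -3.562
vertex -1.294 -1.447 -3.131
endloop
endfacet
facet normal -0.245 0.858 0.451
outer loop
vertex -0.804 -0.92 -3.867
vertex -1.294 -1.447 -3.131
vertex 0.283 -1.246 -2.658
endloop
endfacet
facet normal -0.558 -0.453 -0.695
outer loop
vertex -1.294 -1.447 -3.131
vertex -0.443 -1.834 -3.562
vertex -0.933 -2.362 -2.825
endloop
endfacet
facet normal -0.304 0.192 0.933
outer loop
vertex -1.294 -1.447 -3.131
vertex -0.933 -2.362 -2.825
vertex 0.283 -1.246 -2.658
endloop
endfacet
facet normal -0.558 -0.453 -0.695
outer loop
vertex -0.933 -2.362 -2.825
vertex -0.443 -1.834 -3.562
vertex -0.081 -2.749 -3.256
endloop
endfacet
facet normal 0.256 -0.410 0.875
outer loop
vertex -0.933 -2.362 -2.825
vertex -0.081 -2.749 -3.256
vertex 0.283 -1.246 -2.658
endloop
endfacet
facet normal -0.558 -0.453 -0.695
outer loop
vertex -0.081 -2.749 -3.256
vertex -0.443 -1.834 -3.562
vertex 0.409 -2.222 -3.993
endloop
endfacet
facet normal 0.876 -0.346 0.335
outer loop
vertex -0.081 -2.749 -3.256
vertex 0.409 -2.222 -3.993
vertex 0.283 -1.246 -2.658
endloop
endfacet

endsolid


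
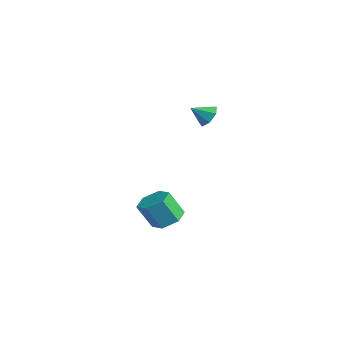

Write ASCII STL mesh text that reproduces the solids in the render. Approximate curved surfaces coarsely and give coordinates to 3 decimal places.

solid 
facet normal 0.232 0.423 -0.876
outer loop
vertex -0.606 0.648 -4.542
vertex -1.201 1.364 -4.354
vertex -0.291 1.42 -4.086
endloop
endfacet
facet normal 0.915 -0.402 0.048
outer loop
vertex -0.606 0.648 -4.542
vertex -0.291 1.42 -4.086
vertex -0.984 -0.041 -3.114
endloop
endfacet
facet normal 0.915 -0.402 0.048
outer loop
vertex -0.984 -0.041 -3.114
vertex -0.291 1.42 -4.086
vertex -0.669 0.731 -2.658
endloop
endfacet
facet normal -0.232 -0.423 0.876
outer loop
vertex -0.984 -0.041 -3.114
vertex -0.669 0.731 -2.658
vertex -1.579 0.676 -2.926
endloop
endfacet
facet normal 0.232 0.422 -0.876
outer loop
vertex -0.291 1.42 -4.086
vertex -1.201 1.364 -4.354
vertex -0.886 2.136 -3.899
endloop
endfacet
facet normal 0.744 0.503 0.440
outer loop
vertex -0.291 1.42 -4.086
vertex -0.886 2.136 -3.899
vertex -0.669 0.731 -2.658
endloop
endfacet
facet normal 0.745 0.503 0.439
outer loop
vertex -0.669 0.731 -2.658
vertex -0.886 2.136 -3.899
vertex -1.264 1.448 -2.47
endloop
endfacet
facet normal -0.232 -0.423 0.876
outer loop
vertex -0.669 0.731 -2.658
vertex -1.264 1.448 -2.47
vertex -1.579 0.676 -2.926
endloop
endfacet
facet normal 0.232 0.422 -0.876
outer loop
vertex -0.886 2.136 -3.899
vertex -1.201 1.364 -4.354
vertex -1.796 2.081 -4.166
endloop
endfacet
facet normal -0.169 0.905 0.391
outer loop
vertex -0.886 2.136 -3.899
vertex -1.796 2.081 -4.166
vertex -1.264 1.448 -2.47
endloop
endfacet
facet normal -0.171 0.904 0.391
outer loop
vertex -1.264 1.448 -2.47
vertex -1.796 2.081 -4.166
vertex -2.174 1.392 -2.738
endloop
endfacet
facet normal -0.232 -0.423 0.876
outer loop
vertex -1.264 1.448 -2.47
vertex -2.174 1.392 -2.738
vertex -1.579 0.676 -2.926
endloop
endfacet
facet normal 0.232 0.423 -0.876
outer loop
vertex -1.796 2.081 -4.166
vertex -1.201 1.364 -4.354
vertex -2.111 1.309 -4.622
endloop
endfacet
facet normal -0.915 0.402 -0.048
outer loop
vertex -1.796 2.081 -4.166
vertex -2.111 1.309 -4.622
vertex -2.174 1.392 -2.738
endloop
endfacet
facet normal -0.915 0.402 -0.048
outer loop
vertex -2.174 1.392 -2.738
vertex -2.111 1.309 -4.622
vertex -2.489 0.62 -3.194
endloop
endfacet
facet normal -0.232 -0.423 0.876
outer loop
vertex -2.174 1.392 -2.738
vertex -2.489 0.62 -3.194
vertex -1.579 0.676 -2.926
endloop
endfacet
facet normal 0.232 0.423 -0.876
outer loop
vertex -2.111 1.309 -4.622
vertex -1.201 1.364 -4.354
vertex -1.516 0.592 -4.81
endloop
endfacet
facet normal -0.744 -0.503 -0.440
outer loop
vertex -2.111 1.309 -4.622
vertex -1.516 0.592 -4.81
vertex -2.489 0.62 -3.194
endloop
endfacet
facet normal -0.744 -0.504 -0.439
outer loop
vertex -2.489 0.62 -3.194
vertex -1.516 0.592 -4.81
vertex -1.894 -0.096 -3.381
endloop
endfacet
facet normal -0.232 -0.422 0.876
outer loop
vertex -2.489 0.62 -3.194
vertex -1.894 -0.096 -3.381
vertex -1.579 0.676 -2.926
endloop
endfacet
facet normal 0.232 0.423 -0.876
outer loop
vertex -1.516 0.592 -4.81
vertex -1.201 1.364 -4.354
vertex -0.606 0.648 -4.542
endloop
endfacet
facet normal 0.171 -0.905 -0.390
outer loop
vertex -1.516 0.592 -4.81
vertex -0.606 0.648 -4.542
vertex -1.894 -0.096 -3.381
endloop
endfacet
facet normal 0.170 -0.904 -0.392
outer loop
vertex -1.894 -0.096 -3.381
vertex -0.606 0.648 -4.542
vertex -0.984 -0.041 -3.114
endloop
endfacet
facet normal -0.232 -0.422 0.876
outer loop
vertex -1.894 -0.096 -3.381
vertex -0.984 -0.041 -3.114
vertex -1.579 0.676 -2.926
endloop
endfacet
facet normal 0.271 0.770 -0.577
outer loop
vertex 0.408 3.15 3.337
vertex -0.221 3.083 2.952
vertex -0.09 3.49 3.557
endloop
endfacet
facet normal 0.347 -0.096 0.933
outer loop
vertex 0.408 3.15 3.337
vertex -0.09 3.49 3.557
vertex -0.519 2.237 3.588
endloop
endfacet
facet normal 0.274 0.770 -0.577
outer loop
vertex -0.09 3.49 3.557
vertex -0.221 3.083 2.952
vertex -0.686 3.525 3.321
endloop
endfacet
facet normal -0.357 0.145 0.923
outer loop
vertex -0.09 3.49 3.557
vertex -0.686 3.525 3.321
vertex -0.519 2.237 3.588
endloop
endfacet
facet normal 0.272 0.769 -0.578
outer loop
vertex -0.686 3.525 3.321
vertex -0.221 3.083 2.952
vertex -0.932 3.227 2.809
endloop
endfacet
facet normal -0.896 -0.024 0.444
outer loop
vertex -0.686 3.525 3.321
vertex -0.932 3.227 2.809
vertex -0.519 2.237 3.588
endloop
endfacet
facet normal 0.272 0.770 -0.577
outer loop
vertex -0.932 3.227 2.809
vertex -0.221 3.083 2.952
vertex -0.642 2.821 2.404
endloop
endfacet
facet normal -0.868 -0.476 -0.144
outer loop
vertex -0.932 3.227 2.809
vertex -0.642 2.821 2.404
vertex -0.519 2.237 3.588
endloop
endfacet
facet normal 0.272 0.770 -0.577
outer loop
vertex -0.642 2.821 2.404
vertex -0.221 3.083 2.952
vertex -0.035 2.613 2.412
endloop
endfacet
facet normal -0.293 -0.869 -0.398
outer loop
vertex -0.642 2.821 2.404
vertex -0.035 2.613 2.412
vertex -0.519 2.237 3.588
endloop
endfacet
facet normal 0.271 0.770 -0.577
outer loop
vertex -0.035 2.613 2.412
vertex -0.221 3.083 2.952
vertex 0.433 2.759 2.827
endloop
endfacet
facet normal 0.397 -0.909 -0.127
outer loop
vertex -0.035 2.613 2.412
vertex 0.433 2.759 2.827
vertex -0.519 2.237 3.588
endloop
endfacet
facet normal 0.271 0.770 -0.577
outer loop
vertex 0.433 2.759 2.827
vertex -0.221 3.083 2.952
vertex 0.408 3.15 3.337
endloop
endfacet
facet normal 0.682 -0.564 0.466
outer loop
vertex 0.433 2.759 2.827
vertex 0.408 3.15 3.337
vertex -0.519 2.237 3.588
endloop
endfacet

endsolid


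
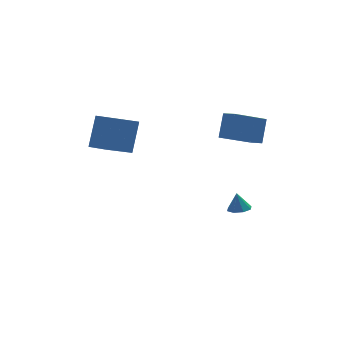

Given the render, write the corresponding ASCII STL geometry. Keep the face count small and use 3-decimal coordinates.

solid 
facet normal 0.017 -0.277 -0.961
outer loop
vertex 3.373 1.186 -4.462
vertex 2.719 1.273 -4.499
vertex 3.247 1.656 -4.6
endloop
endfacet
facet normal 0.831 0.350 0.433
outer loop
vertex 3.373 1.186 -4.462
vertex 3.247 1.656 -4.6
vertex 2.701 1.567 -3.481
endloop
endfacet
facet normal 0.018 -0.278 -0.960
outer loop
vertex 3.247 1.656 -4.6
vertex 2.719 1.273 -4.499
vertex 2.813 1.901 -4.679
endloop
endfacet
facet normal 0.433 0.857 0.279
outer loop
vertex 3.247 1.656 -4.6
vertex 2.813 1.901 -4.679
vertex 2.701 1.567 -3.481
endloop
endfacet
facet normal 0.016 -0.278 -0.961
outer loop
vertex 2.813 1.901 -4.679
vertex 2.719 1.273 -4.499
vertex 2.324 1.779 -4.652
endloop
endfacet
facet normal -0.222 0.944 0.243
outer loop
vertex 2.813 1.901 -4.679
vertex 2.324 1.779 -4.652
vertex 2.701 1.567 -3.481
endloop
endfacet
facet normal 0.018 -0.277 -0.961
outer loop
vertex 2.324 1.779 -4.652
vertex 2.719 1.273 -4.499
vertex 2.066 1.36 -4.536
endloop
endfacet
facet normal -0.754 0.560 0.344
outer loop
vertex 2.324 1.779 -4.652
vertex 2.066 1.36 -4.536
vertex 2.701 1.567 -3.481
endloop
endfacet
facet normal 0.017 -0.277 -0.961
outer loop
vertex 2.066 1.36 -4.536
vertex 2.719 1.273 -4.499
vertex 2.191 0.89 -4.398
endloop
endfacet
facet normal -0.848 -0.072 0.525
outer loop
vertex 2.066 1.36 -4.536
vertex 2.191 0.89 -4.398
vertex 2.701 1.567 -3.481
endloop
endfacet
facet normal 0.017 -0.276 -0.961
outer loop
vertex 2.191 0.89 -4.398
vertex 2.719 1.273 -4.499
vertex 2.626 0.645 -4.32
endloop
endfacet
facet normal -0.449 -0.581 0.679
outer loop
vertex 2.191 0.89 -4.398
vertex 2.626 0.645 -4.32
vertex 2.701 1.567 -3.481
endloop
endfacet
facet normal 0.018 -0.277 -0.961
outer loop
vertex 2.626 0.645 -4.32
vertex 2.719 1.273 -4.499
vertex 3.115 0.768 -4.346
endloop
endfacet
facet normal 0.206 -0.668 0.715
outer loop
vertex 2.626 0.645 -4.32
vertex 3.115 0.768 -4.346
vertex 2.701 1.567 -3.481
endloop
endfacet
facet normal 0.017 -0.277 -0.961
outer loop
vertex 3.115 0.768 -4.346
vertex 2.719 1.273 -4.499
vertex 3.373 1.186 -4.462
endloop
endfacet
facet normal 0.736 -0.284 0.614
outer loop
vertex 3.115 0.768 -4.346
vertex 3.373 1.186 -4.462
vertex 2.701 1.567 -3.481
endloop
endfacet
facet normal -0.388 -0.459 -0.799
outer loop
vertex 1.109 -0.752 2.531
vertex 0.918 0.146 2.108
vertex 2.859 -0.774 1.693
endloop
endfacet
facet normal 0.189 -0.889 0.418
outer loop
vertex 3.442 -0.086 2.892
vertex 1.109 -0.752 2.531
vertex 2.859 -0.774 1.693
endloop
endfacet
facet normal -0.388 -0.458 -0.800
outer loop
vertex 2.859 -0.774 1.693
vertex 0.918 0.146 2.108
vertex 2.668 0.124 1.271
endloop
endfacet
facet normal 0.902 -0.011 -0.432
outer loop
vertex 2.668 0.124 1.271
vertex 3.442 -0.086 2.892
vertex 2.859 -0.774 1.693
endloop
endfacet
facet normal -0.902 0.012 0.432
outer loop
vertex 1.109 -0.752 2.531
vertex 1.501 0.834 3.307
vertex 0.918 0.146 2.108
endloop
endfacet
facet normal 0.189 -0.888 0.418
outer loop
vertex 1.692 -0.064 3.729
vertex 1.109 -0.752 2.531
vertex 3.442 -0.086 2.892
endloop
endfacet
facet normal -0.902 0.011 0.432
outer loop
vertex 1.692 -0.064 3.729
vertex 1.501 0.834 3.307
vertex 1.109 -0.752 2.531
endloop
endfacet
facet normal -0.189 0.889 -0.418
outer loop
vertex 0.918 0.146 2.108
vertex 1.501 0.834 3.307
vertex 2.668 0.124 1.271
endloop
endfacet
facet normal 0.902 -0.012 -0.432
outer loop
vertex 3.251 0.812 2.469
vertex 3.442 -0.086 2.892
vertex 2.668 0.124 1.271
endloop
endfacet
facet normal -0.189 0.888 -0.418
outer loop
vertex 2.668 0.124 1.271
vertex 1.501 0.834 3.307
vertex 3.251 0.812 2.469
endloop
endfacet
facet normal 0.388 0.459 0.799
outer loop
vertex 3.251 0.812 2.469
vertex 1.692 -0.064 3.729
vertex 3.442 -0.086 2.892
endloop
endfacet
facet normal 0.389 0.458 0.799
outer loop
vertex 1.501 0.834 3.307
vertex 1.692 -0.064 3.729
vertex 3.251 0.812 2.469
endloop
endfacet
facet normal -0.866 -0.159 0.474
outer loop
vertex -3.733 2.457 3.425
vertex -4.166 3.654 3.036
vertex -4.47 1.668 1.813
endloop
endfacet
facet normal 0.325 -0.900 0.292
outer loop
vertex -2.954 1.946 0.984
vertex -3.733 2.457 3.425
vertex -4.47 1.668 1.813
endloop
endfacet
facet normal -0.866 -0.160 0.474
outer loop
vertex -4.47 1.668 1.813
vertex -4.166 3.654 3.036
vertex -4.903 2.864 1.425
endloop
endfacet
facet normal -0.380 -0.407 -0.831
outer loop
vertex -4.903 2.864 1.425
vertex -2.954 1.946 0.984
vertex -4.47 1.668 1.813
endloop
endfacet
facet normal 0.380 0.407 0.831
outer loop
vertex -3.733 2.457 3.425
vertex -2.65 3.932 2.207
vertex -4.166 3.654 3.036
endloop
endfacet
facet normal 0.325 -0.899 0.292
outer loop
vertex -2.217 2.736 2.595
vertex -3.733 2.457 3.425
vertex -2.954 1.946 0.984
endloop
endfacet
facet normal 0.380 0.407 0.831
outer loop
vertex -2.217 2.736 2.595
vertex -2.65 3.932 2.207
vertex -3.733 2.457 3.425
endloop
endfacet
facet normal -0.325 0.899 -0.292
outer loop
vertex -4.166 3.654 3.036
vertex -2.65 3.932 2.207
vertex -4.903 2.864 1.425
endloop
endfacet
facet normal -0.380 -0.407 -0.831
outer loop
vertex -3.387 3.143 0.595
vertex -2.954 1.946 0.984
vertex -4.903 2.864 1.425
endloop
endfacet
facet normal -0.325 0.900 -0.292
outer loop
vertex -4.903 2.864 1.425
vertex -2.65 3.932 2.207
vertex -3.387 3.143 0.595
endloop
endfacet
facet normal 0.866 0.159 -0.474
outer loop
vertex -3.387 3.143 0.595
vertex -2.217 2.736 2.595
vertex -2.954 1.946 0.984
endloop
endfacet
facet normal 0.866 0.160 -0.474
outer loop
vertex -2.65 3.932 2.207
vertex -2.217 2.736 2.595
vertex -3.387 3.143 0.595
endloop
endfacet

endsolid


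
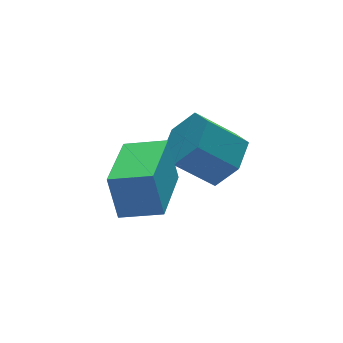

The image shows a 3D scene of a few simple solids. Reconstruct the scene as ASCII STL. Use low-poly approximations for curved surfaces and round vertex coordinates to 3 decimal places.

solid 
facet normal -0.603 -0.772 0.201
outer loop
vertex 0.407 2.384 3.746
vertex -0.38 2.937 3.511
vertex 0.485 2.051 2.7
endloop
endfacet
facet normal 0.795 -0.559 0.237
outer loop
vertex 1.54 3.403 2.349
vertex 0.407 2.384 3.746
vertex 0.485 2.051 2.7
endloop
endfacet
facet normal -0.603 -0.772 0.200
outer loop
vertex 0.485 2.051 2.7
vertex -0.38 2.937 3.511
vertex -0.302 2.605 2.466
endloop
endfacet
facet normal 0.070 -0.302 -0.951
outer loop
vertex -0.302 2.605 2.466
vertex 1.54 3.403 2.349
vertex 0.485 2.051 2.7
endloop
endfacet
facet normal -0.071 0.302 0.951
outer loop
vertex 0.407 2.384 3.746
vertex 0.675 4.289 3.16
vertex -0.38 2.937 3.511
endloop
endfacet
facet normal 0.795 -0.559 0.237
outer loop
vertex 1.462 3.735 3.394
vertex 0.407 2.384 3.746
vertex 1.54 3.403 2.349
endloop
endfacet
facet normal -0.070 0.302 0.951
outer loop
vertex 1.462 3.735 3.394
vertex 0.675 4.289 3.16
vertex 0.407 2.384 3.746
endloop
endfacet
facet normal -0.795 0.559 -0.237
outer loop
vertex -0.38 2.937 3.511
vertex 0.675 4.289 3.16
vertex -0.302 2.605 2.466
endloop
endfacet
facet normal 0.071 -0.303 -0.950
outer loop
vertex 0.753 3.956 2.114
vertex 1.54 3.403 2.349
vertex -0.302 2.605 2.466
endloop
endfacet
facet normal -0.795 0.559 -0.237
outer loop
vertex -0.302 2.605 2.466
vertex 0.675 4.289 3.16
vertex 0.753 3.956 2.114
endloop
endfacet
facet normal 0.603 0.772 -0.200
outer loop
vertex 0.753 3.956 2.114
vertex 1.462 3.735 3.394
vertex 1.54 3.403 2.349
endloop
endfacet
facet normal 0.603 0.772 -0.201
outer loop
vertex 0.675 4.289 3.16
vertex 1.462 3.735 3.394
vertex 0.753 3.956 2.114
endloop
endfacet
facet normal 0.682 -0.331 -0.652
outer loop
vertex 3.118 3.142 3.092
vertex 2.669 3.367 2.508
vertex 3.188 3.853 2.804
endloop
endfacet
facet normal 0.726 0.196 0.660
outer loop
vertex 3.118 3.142 3.092
vertex 3.188 3.853 2.804
vertex 2.32 3.528 3.855
endloop
endfacet
facet normal 0.725 0.196 0.660
outer loop
vertex 2.32 3.528 3.855
vertex 3.188 3.853 2.804
vertex 2.389 4.239 3.568
endloop
endfacet
facet normal -0.682 0.330 0.653
outer loop
vertex 2.32 3.528 3.855
vertex 2.389 4.239 3.568
vertex 1.871 3.753 3.272
endloop
endfacet
facet normal 0.681 -0.330 -0.653
outer loop
vertex 3.188 3.853 2.804
vertex 2.669 3.367 2.508
vertex 2.738 4.078 2.221
endloop
endfacet
facet normal 0.440 0.898 0.007
outer loop
vertex 3.188 3.853 2.804
vertex 2.738 4.078 2.221
vertex 2.389 4.239 3.568
endloop
endfacet
facet normal 0.441 0.898 0.007
outer loop
vertex 2.389 4.239 3.568
vertex 2.738 4.078 2.221
vertex 1.94 4.464 2.984
endloop
endfacet
facet normal -0.682 0.330 0.652
outer loop
vertex 2.389 4.239 3.568
vertex 1.94 4.464 2.984
vertex 1.871 3.753 3.272
endloop
endfacet
facet normal 0.682 -0.330 -0.653
outer loop
vertex 2.738 4.078 2.221
vertex 2.669 3.367 2.508
vertex 2.22 3.592 1.925
endloop
endfacet
facet normal -0.285 0.702 -0.653
outer loop
vertex 2.738 4.078 2.221
vertex 2.22 3.592 1.925
vertex 1.94 4.464 2.984
endloop
endfacet
facet normal -0.285 0.702 -0.653
outer loop
vertex 1.94 4.464 2.984
vertex 2.22 3.592 1.925
vertex 1.422 3.978 2.688
endloop
endfacet
facet normal -0.682 0.330 0.652
outer loop
vertex 1.94 4.464 2.984
vertex 1.422 3.978 2.688
vertex 1.871 3.753 3.272
endloop
endfacet
facet normal 0.682 -0.330 -0.653
outer loop
vertex 2.22 3.592 1.925
vertex 2.669 3.367 2.508
vertex 2.151 2.881 2.212
endloop
endfacet
facet normal -0.726 -0.196 -0.660
outer loop
vertex 2.22 3.592 1.925
vertex 2.151 2.881 2.212
vertex 1.422 3.978 2.688
endloop
endfacet
facet normal -0.725 -0.196 -0.660
outer loop
vertex 1.422 3.978 2.688
vertex 2.151 2.881 2.212
vertex 1.352 3.267 2.976
endloop
endfacet
facet normal -0.682 0.331 0.652
outer loop
vertex 1.422 3.978 2.688
vertex 1.352 3.267 2.976
vertex 1.871 3.753 3.272
endloop
endfacet
facet normal 0.682 -0.330 -0.652
outer loop
vertex 2.151 2.881 2.212
vertex 2.669 3.367 2.508
vertex 2.6 2.656 2.796
endloop
endfacet
facet normal -0.441 -0.898 -0.007
outer loop
vertex 2.151 2.881 2.212
vertex 2.6 2.656 2.796
vertex 1.352 3.267 2.976
endloop
endfacet
facet normal -0.440 -0.898 -0.006
outer loop
vertex 1.352 3.267 2.976
vertex 2.6 2.656 2.796
vertex 1.802 3.042 3.559
endloop
endfacet
facet normal -0.681 0.330 0.653
outer loop
vertex 1.352 3.267 2.976
vertex 1.802 3.042 3.559
vertex 1.871 3.753 3.272
endloop
endfacet
facet normal 0.682 -0.330 -0.652
outer loop
vertex 2.6 2.656 2.796
vertex 2.669 3.367 2.508
vertex 3.118 3.142 3.092
endloop
endfacet
facet normal 0.285 -0.702 0.653
outer loop
vertex 2.6 2.656 2.796
vertex 3.118 3.142 3.092
vertex 1.802 3.042 3.559
endloop
endfacet
facet normal 0.285 -0.702 0.653
outer loop
vertex 1.802 3.042 3.559
vertex 3.118 3.142 3.092
vertex 2.32 3.528 3.855
endloop
endfacet
facet normal -0.682 0.330 0.653
outer loop
vertex 1.802 3.042 3.559
vertex 2.32 3.528 3.855
vertex 1.871 3.753 3.272
endloop
endfacet

endsolid


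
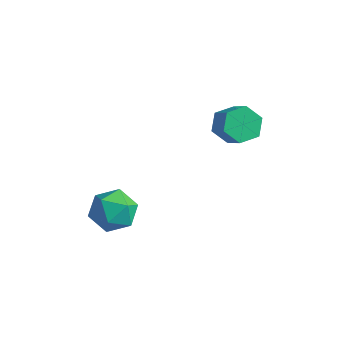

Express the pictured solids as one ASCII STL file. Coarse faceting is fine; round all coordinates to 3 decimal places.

solid 
facet normal 0.093 0.893 -0.441
outer loop
vertex -0.51 -0.35 -1.254
vertex -1.172 0.029 -0.626
vertex -0.211 0.042 -0.397
endloop
endfacet
facet normal 0.701 0.523 -0.484
outer loop
vertex -0.51 -0.35 -1.254
vertex -0.211 0.042 -0.397
vertex 0.192 -0.8 -0.723
endloop
endfacet
facet normal 0.563 -0.090 -0.821
outer loop
vertex -0.51 -0.35 -1.254
vertex 0.192 -0.8 -0.723
vertex -0.52 -1.333 -1.153
endloop
endfacet
facet normal -0.131 -0.100 -0.986
outer loop
vertex -0.51 -0.35 -1.254
vertex -0.52 -1.333 -1.153
vertex -1.364 -0.821 -1.093
endloop
endfacet
facet normal -0.422 0.508 -0.751
outer loop
vertex -0.51 -0.35 -1.254
vertex -1.364 -0.821 -1.093
vertex -1.172 0.029 -0.626
endloop
endfacet
facet normal 0.913 0.368 0.179
outer loop
vertex 0.192 -0.8 -0.723
vertex -0.211 0.042 -0.397
vertex -0.036 -0.699 0.233
endloop
endfacet
facet normal -0.073 0.966 0.250
outer loop
vertex -0.211 0.042 -0.397
vertex -1.172 0.029 -0.626
vertex -0.88 -0.187 0.293
endloop
endfacet
facet normal -0.905 0.343 -0.252
outer loop
vertex -1.172 0.029 -0.626
vertex -1.364 -0.821 -1.093
vertex -1.592 -0.72 -0.137
endloop
endfacet
facet normal -0.434 -0.641 -0.633
outer loop
vertex -1.364 -0.821 -1.093
vertex -0.52 -1.333 -1.153
vertex -1.189 -1.562 -0.463
endloop
endfacet
facet normal 0.689 -0.625 -0.366
outer loop
vertex -0.52 -1.333 -1.153
vertex 0.192 -0.8 -0.723
vertex -0.228 -1.549 -0.234
endloop
endfacet
facet normal 0.131 0.100 0.986
outer loop
vertex -0.89 -1.17 0.394
vertex -0.036 -0.699 0.233
vertex -0.88 -0.187 0.293
endloop
endfacet
facet normal -0.563 0.090 0.821
outer loop
vertex -0.89 -1.17 0.394
vertex -0.88 -0.187 0.293
vertex -1.592 -0.72 -0.137
endloop
endfacet
facet normal -0.701 -0.523 0.484
outer loop
vertex -0.89 -1.17 0.394
vertex -1.592 -0.72 -0.137
vertex -1.189 -1.562 -0.463
endloop
endfacet
facet normal -0.093 -0.893 0.441
outer loop
vertex -0.89 -1.17 0.394
vertex -1.189 -1.562 -0.463
vertex -0.228 -1.549 -0.234
endloop
endfacet
facet normal 0.422 -0.508 0.751
outer loop
vertex -0.89 -1.17 0.394
vertex -0.228 -1.549 -0.234
vertex -0.036 -0.699 0.233
endloop
endfacet
facet normal 0.434 0.641 0.633
outer loop
vertex -0.88 -0.187 0.293
vertex -0.036 -0.699 0.233
vertex -0.211 0.042 -0.397
endloop
endfacet
facet normal -0.689 0.625 0.366
outer loop
vertex -1.592 -0.72 -0.137
vertex -0.88 -0.187 0.293
vertex -1.172 0.029 -0.626
endloop
endfacet
facet normal -0.913 -0.368 -0.179
outer loop
vertex -1.189 -1.562 -0.463
vertex -1.592 -0.72 -0.137
vertex -1.364 -0.821 -1.093
endloop
endfacet
facet normal 0.073 -0.966 -0.250
outer loop
vertex -0.228 -1.549 -0.234
vertex -1.189 -1.562 -0.463
vertex -0.52 -1.333 -1.153
endloop
endfacet
facet normal 0.905 -0.343 0.252
outer loop
vertex -0.036 -0.699 0.233
vertex -0.228 -1.549 -0.234
vertex 0.192 -0.8 -0.723
endloop
endfacet
facet normal -0.706 0.308 -0.638
outer loop
vertex 2.28 3.103 2.923
vertex 1.727 2.88 3.427
vertex 2.014 3.605 3.459
endloop
endfacet
facet normal 0.622 0.701 -0.348
outer loop
vertex 2.28 3.103 2.923
vertex 2.014 3.605 3.459
vertex 3.105 2.743 3.67
endloop
endfacet
facet normal 0.622 0.702 -0.348
outer loop
vertex 3.105 2.743 3.67
vertex 2.014 3.605 3.459
vertex 2.84 3.244 4.206
endloop
endfacet
facet normal 0.706 -0.309 0.638
outer loop
vertex 3.105 2.743 3.67
vertex 2.84 3.244 4.206
vertex 2.553 2.52 4.173
endloop
endfacet
facet normal -0.706 0.308 -0.638
outer loop
vertex 2.014 3.605 3.459
vertex 1.727 2.88 3.427
vertex 1.462 3.381 3.962
endloop
endfacet
facet normal 0.016 0.907 0.421
outer loop
vertex 2.014 3.605 3.459
vertex 1.462 3.381 3.962
vertex 2.84 3.244 4.206
endloop
endfacet
facet normal 0.016 0.907 0.420
outer loop
vertex 2.84 3.244 4.206
vertex 1.462 3.381 3.962
vertex 2.287 3.021 4.709
endloop
endfacet
facet normal 0.705 -0.309 0.638
outer loop
vertex 2.84 3.244 4.206
vertex 2.287 3.021 4.709
vertex 2.553 2.52 4.173
endloop
endfacet
facet normal -0.706 0.308 -0.638
outer loop
vertex 1.462 3.381 3.962
vertex 1.727 2.88 3.427
vertex 1.175 2.657 3.93
endloop
endfacet
facet normal -0.606 0.206 0.768
outer loop
vertex 1.462 3.381 3.962
vertex 1.175 2.657 3.93
vertex 2.287 3.021 4.709
endloop
endfacet
facet normal -0.606 0.206 0.768
outer loop
vertex 2.287 3.021 4.709
vertex 1.175 2.657 3.93
vertex 2.0 2.297 4.677
endloop
endfacet
facet normal 0.706 -0.308 0.638
outer loop
vertex 2.287 3.021 4.709
vertex 2.0 2.297 4.677
vertex 2.553 2.52 4.173
endloop
endfacet
facet normal -0.706 0.309 -0.638
outer loop
vertex 1.175 2.657 3.93
vertex 1.727 2.88 3.427
vertex 1.44 2.156 3.394
endloop
endfacet
facet normal -0.622 -0.702 0.348
outer loop
vertex 1.175 2.657 3.93
vertex 1.44 2.156 3.394
vertex 2.0 2.297 4.677
endloop
endfacet
facet normal -0.622 -0.701 0.348
outer loop
vertex 2.0 2.297 4.677
vertex 1.44 2.156 3.394
vertex 2.266 1.795 4.141
endloop
endfacet
facet normal 0.706 -0.308 0.638
outer loop
vertex 2.0 2.297 4.677
vertex 2.266 1.795 4.141
vertex 2.553 2.52 4.173
endloop
endfacet
facet normal -0.705 0.309 -0.638
outer loop
vertex 1.44 2.156 3.394
vertex 1.727 2.88 3.427
vertex 1.993 2.379 2.891
endloop
endfacet
facet normal -0.016 -0.907 -0.420
outer loop
vertex 1.44 2.156 3.394
vertex 1.993 2.379 2.891
vertex 2.266 1.795 4.141
endloop
endfacet
facet normal -0.015 -0.907 -0.421
outer loop
vertex 2.266 1.795 4.141
vertex 1.993 2.379 2.891
vertex 2.818 2.019 3.638
endloop
endfacet
facet normal 0.706 -0.308 0.638
outer loop
vertex 2.266 1.795 4.141
vertex 2.818 2.019 3.638
vertex 2.553 2.52 4.173
endloop
endfacet
facet normal -0.706 0.308 -0.638
outer loop
vertex 1.993 2.379 2.891
vertex 1.727 2.88 3.427
vertex 2.28 3.103 2.923
endloop
endfacet
facet normal 0.606 -0.206 -0.768
outer loop
vertex 1.993 2.379 2.891
vertex 2.28 3.103 2.923
vertex 2.818 2.019 3.638
endloop
endfacet
facet normal 0.606 -0.206 -0.768
outer loop
vertex 2.818 2.019 3.638
vertex 2.28 3.103 2.923
vertex 3.105 2.743 3.67
endloop
endfacet
facet normal 0.706 -0.308 0.638
outer loop
vertex 2.818 2.019 3.638
vertex 3.105 2.743 3.67
vertex 2.553 2.52 4.173
endloop
endfacet

endsolid


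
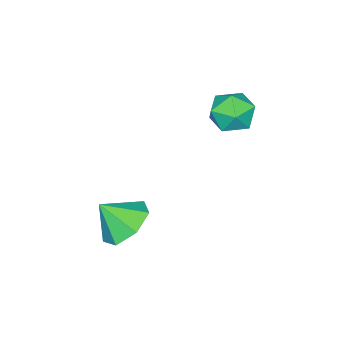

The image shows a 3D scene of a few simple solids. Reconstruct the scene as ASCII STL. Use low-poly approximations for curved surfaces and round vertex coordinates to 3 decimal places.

solid 
facet normal -0.352 0.575 -0.739
outer loop
vertex 4.02 1.848 -2.885
vertex 3.514 1.021 -3.287
vertex 3.171 1.719 -2.581
endloop
endfacet
facet normal 0.278 0.310 0.909
outer loop
vertex 4.02 1.848 -2.885
vertex 3.171 1.719 -2.581
vertex 3.966 0.279 -2.333
endloop
endfacet
facet normal -0.351 0.575 -0.739
outer loop
vertex 3.171 1.719 -2.581
vertex 3.514 1.021 -3.287
vertex 2.579 1.064 -2.809
endloop
endfacet
facet normal -0.336 -0.024 0.941
outer loop
vertex 3.171 1.719 -2.581
vertex 2.579 1.064 -2.809
vertex 3.966 0.279 -2.333
endloop
endfacet
facet normal -0.351 0.575 -0.739
outer loop
vertex 2.579 1.064 -2.809
vertex 3.514 1.021 -3.287
vertex 2.691 0.377 -3.397
endloop
endfacet
facet normal -0.541 -0.596 0.593
outer loop
vertex 2.579 1.064 -2.809
vertex 2.691 0.377 -3.397
vertex 3.966 0.279 -2.333
endloop
endfacet
facet normal -0.351 0.574 -0.740
outer loop
vertex 2.691 0.377 -3.397
vertex 3.514 1.021 -3.287
vertex 3.422 0.174 -3.901
endloop
endfacet
facet normal -0.182 -0.975 0.128
outer loop
vertex 2.691 0.377 -3.397
vertex 3.422 0.174 -3.901
vertex 3.966 0.279 -2.333
endloop
endfacet
facet normal -0.351 0.574 -0.740
outer loop
vertex 3.422 0.174 -3.901
vertex 3.514 1.021 -3.287
vertex 4.222 0.609 -3.943
endloop
endfacet
facet normal 0.471 -0.876 -0.105
outer loop
vertex 3.422 0.174 -3.901
vertex 4.222 0.609 -3.943
vertex 3.966 0.279 -2.333
endloop
endfacet
facet normal -0.351 0.574 -0.740
outer loop
vertex 4.222 0.609 -3.943
vertex 3.514 1.021 -3.287
vertex 4.488 1.354 -3.491
endloop
endfacet
facet normal 0.925 -0.373 0.071
outer loop
vertex 4.222 0.609 -3.943
vertex 4.488 1.354 -3.491
vertex 3.966 0.279 -2.333
endloop
endfacet
facet normal -0.351 0.574 -0.739
outer loop
vertex 4.488 1.354 -3.491
vertex 3.514 1.021 -3.287
vertex 4.02 1.848 -2.885
endloop
endfacet
facet normal 0.839 0.155 0.522
outer loop
vertex 4.488 1.354 -3.491
vertex 4.02 1.848 -2.885
vertex 3.966 0.279 -2.333
endloop
endfacet
facet normal -0.431 0.890 -0.148
outer loop
vertex -0.105 3.367 0.312
vertex -0.92 2.975 0.329
vertex -0.55 3.282 1.095
endloop
endfacet
facet normal 0.183 0.961 0.208
outer loop
vertex -0.105 3.367 0.312
vertex -0.55 3.282 1.095
vertex 0.339 3.12 1.06
endloop
endfacet
facet normal 0.704 0.684 -0.192
outer loop
vertex -0.105 3.367 0.312
vertex 0.339 3.12 1.06
vertex 0.519 2.714 0.273
endloop
endfacet
facet normal 0.412 0.441 -0.797
outer loop
vertex -0.105 3.367 0.312
vertex 0.519 2.714 0.273
vertex -0.259 2.624 -0.179
endloop
endfacet
facet normal -0.290 0.569 -0.770
outer loop
vertex -0.105 3.367 0.312
vertex -0.259 2.624 -0.179
vertex -0.92 2.975 0.329
endloop
endfacet
facet normal 0.137 0.575 0.807
outer loop
vertex 0.339 3.12 1.06
vertex -0.55 3.282 1.095
vertex -0.201 2.576 1.539
endloop
endfacet
facet normal -0.858 0.460 0.230
outer loop
vertex -0.55 3.282 1.095
vertex -0.92 2.975 0.329
vertex -0.979 2.486 1.087
endloop
endfacet
facet normal -0.628 -0.060 -0.776
outer loop
vertex -0.92 2.975 0.329
vertex -0.259 2.624 -0.179
vertex -0.799 2.08 0.3
endloop
endfacet
facet normal 0.507 -0.265 -0.820
outer loop
vertex -0.259 2.624 -0.179
vertex 0.519 2.714 0.273
vertex 0.09 1.918 0.265
endloop
endfacet
facet normal 0.979 0.127 0.158
outer loop
vertex 0.519 2.714 0.273
vertex 0.339 3.12 1.06
vertex 0.46 2.225 1.031
endloop
endfacet
facet normal -0.412 -0.441 0.797
outer loop
vertex -0.355 1.833 1.048
vertex -0.201 2.576 1.539
vertex -0.979 2.486 1.087
endloop
endfacet
facet normal -0.704 -0.684 0.192
outer loop
vertex -0.355 1.833 1.048
vertex -0.979 2.486 1.087
vertex -0.799 2.08 0.3
endloop
endfacet
facet normal -0.183 -0.961 -0.208
outer loop
vertex -0.355 1.833 1.048
vertex -0.799 2.08 0.3
vertex 0.09 1.918 0.265
endloop
endfacet
facet normal 0.431 -0.890 0.148
outer loop
vertex -0.355 1.833 1.048
vertex 0.09 1.918 0.265
vertex 0.46 2.225 1.031
endloop
endfacet
facet normal 0.290 -0.569 0.770
outer loop
vertex -0.355 1.833 1.048
vertex 0.46 2.225 1.031
vertex -0.201 2.576 1.539
endloop
endfacet
facet normal -0.507 0.265 0.820
outer loop
vertex -0.979 2.486 1.087
vertex -0.201 2.576 1.539
vertex -0.55 3.282 1.095
endloop
endfacet
facet normal -0.979 -0.127 -0.158
outer loop
vertex -0.799 2.08 0.3
vertex -0.979 2.486 1.087
vertex -0.92 2.975 0.329
endloop
endfacet
facet normal -0.137 -0.575 -0.807
outer loop
vertex 0.09 1.918 0.265
vertex -0.799 2.08 0.3
vertex -0.259 2.624 -0.179
endloop
endfacet
facet normal 0.858 -0.460 -0.230
outer loop
vertex 0.46 2.225 1.031
vertex 0.09 1.918 0.265
vertex 0.519 2.714 0.273
endloop
endfacet
facet normal 0.628 0.060 0.776
outer loop
vertex -0.201 2.576 1.539
vertex 0.46 2.225 1.031
vertex 0.339 3.12 1.06
endloop
endfacet

endsolid


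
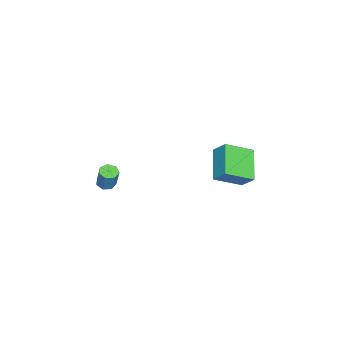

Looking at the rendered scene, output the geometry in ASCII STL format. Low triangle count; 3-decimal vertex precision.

solid 
facet normal -0.819 -0.253 0.514
outer loop
vertex 2.192 2.726 2.512
vertex 2.472 3.433 3.306
vertex 1.314 3.962 1.721
endloop
endfacet
facet normal -0.255 -0.643 -0.722
outer loop
vertex 2.888 4.447 0.734
vertex 2.192 2.726 2.512
vertex 1.314 3.962 1.721
endloop
endfacet
facet normal -0.820 -0.252 0.515
outer loop
vertex 1.314 3.962 1.721
vertex 2.472 3.433 3.306
vertex 1.595 4.669 2.515
endloop
endfacet
facet normal -0.513 0.723 -0.462
outer loop
vertex 1.595 4.669 2.515
vertex 2.888 4.447 0.734
vertex 1.314 3.962 1.721
endloop
endfacet
facet normal 0.513 -0.723 0.463
outer loop
vertex 2.192 2.726 2.512
vertex 4.046 3.918 2.319
vertex 2.472 3.433 3.306
endloop
endfacet
facet normal -0.255 -0.643 -0.722
outer loop
vertex 3.765 3.211 1.525
vertex 2.192 2.726 2.512
vertex 2.888 4.447 0.734
endloop
endfacet
facet normal 0.513 -0.723 0.462
outer loop
vertex 3.765 3.211 1.525
vertex 4.046 3.918 2.319
vertex 2.192 2.726 2.512
endloop
endfacet
facet normal 0.255 0.643 0.722
outer loop
vertex 2.472 3.433 3.306
vertex 4.046 3.918 2.319
vertex 1.595 4.669 2.515
endloop
endfacet
facet normal -0.513 0.723 -0.463
outer loop
vertex 3.168 5.154 1.528
vertex 2.888 4.447 0.734
vertex 1.595 4.669 2.515
endloop
endfacet
facet normal 0.255 0.643 0.722
outer loop
vertex 1.595 4.669 2.515
vertex 4.046 3.918 2.319
vertex 3.168 5.154 1.528
endloop
endfacet
facet normal 0.820 0.253 -0.514
outer loop
vertex 3.168 5.154 1.528
vertex 3.765 3.211 1.525
vertex 2.888 4.447 0.734
endloop
endfacet
facet normal 0.819 0.253 -0.515
outer loop
vertex 4.046 3.918 2.319
vertex 3.765 3.211 1.525
vertex 3.168 5.154 1.528
endloop
endfacet
facet normal -0.261 -0.233 -0.937
outer loop
vertex 3.14 -2.352 -1.041
vertex 2.854 -2.76 -0.86
vertex 2.701 -2.259 -0.942
endloop
endfacet
facet normal 0.139 0.951 -0.276
outer loop
vertex 3.14 -2.352 -1.041
vertex 2.701 -2.259 -0.942
vertex 3.473 -2.053 0.158
endloop
endfacet
facet normal 0.139 0.951 -0.276
outer loop
vertex 3.473 -2.053 0.158
vertex 2.701 -2.259 -0.942
vertex 3.034 -1.96 0.257
endloop
endfacet
facet normal 0.261 0.235 0.936
outer loop
vertex 3.473 -2.053 0.158
vertex 3.034 -1.96 0.257
vertex 3.186 -2.46 0.34
endloop
endfacet
facet normal -0.262 -0.233 -0.937
outer loop
vertex 2.701 -2.259 -0.942
vertex 2.854 -2.76 -0.86
vertex 2.377 -2.542 -0.781
endloop
endfacet
facet normal -0.659 0.752 -0.004
outer loop
vertex 2.701 -2.259 -0.942
vertex 2.377 -2.542 -0.781
vertex 3.034 -1.96 0.257
endloop
endfacet
facet normal -0.658 0.753 -0.005
outer loop
vertex 3.034 -1.96 0.257
vertex 2.377 -2.542 -0.781
vertex 2.709 -2.243 0.418
endloop
endfacet
facet normal 0.260 0.234 0.937
outer loop
vertex 3.034 -1.96 0.257
vertex 2.709 -2.243 0.418
vertex 3.186 -2.46 0.34
endloop
endfacet
facet normal -0.262 -0.234 -0.936
outer loop
vertex 2.377 -2.542 -0.781
vertex 2.854 -2.76 -0.86
vertex 2.411 -2.989 -0.679
endloop
endfacet
facet normal -0.963 -0.012 0.270
outer loop
vertex 2.377 -2.542 -0.781
vertex 2.411 -2.989 -0.679
vertex 2.709 -2.243 0.418
endloop
endfacet
facet normal -0.963 -0.014 0.271
outer loop
vertex 2.709 -2.243 0.418
vertex 2.411 -2.989 -0.679
vertex 2.744 -2.69 0.52
endloop
endfacet
facet normal 0.260 0.234 0.937
outer loop
vertex 2.709 -2.243 0.418
vertex 2.744 -2.69 0.52
vertex 3.186 -2.46 0.34
endloop
endfacet
facet normal -0.262 -0.234 -0.936
outer loop
vertex 2.411 -2.989 -0.679
vertex 2.854 -2.76 -0.86
vertex 2.779 -3.264 -0.713
endloop
endfacet
facet normal -0.542 -0.768 0.342
outer loop
vertex 2.411 -2.989 -0.679
vertex 2.779 -3.264 -0.713
vertex 2.744 -2.69 0.52
endloop
endfacet
facet normal -0.541 -0.768 0.342
outer loop
vertex 2.744 -2.69 0.52
vertex 2.779 -3.264 -0.713
vertex 3.112 -2.964 0.486
endloop
endfacet
facet normal 0.260 0.233 0.937
outer loop
vertex 2.744 -2.69 0.52
vertex 3.112 -2.964 0.486
vertex 3.186 -2.46 0.34
endloop
endfacet
facet normal -0.260 -0.235 -0.937
outer loop
vertex 2.779 -3.264 -0.713
vertex 2.854 -2.76 -0.86
vertex 3.203 -3.158 -0.857
endloop
endfacet
facet normal 0.289 -0.944 0.156
outer loop
vertex 2.779 -3.264 -0.713
vertex 3.203 -3.158 -0.857
vertex 3.112 -2.964 0.486
endloop
endfacet
facet normal 0.287 -0.945 0.156
outer loop
vertex 3.112 -2.964 0.486
vertex 3.203 -3.158 -0.857
vertex 3.536 -2.859 0.342
endloop
endfacet
facet normal 0.260 0.233 0.937
outer loop
vertex 3.112 -2.964 0.486
vertex 3.536 -2.859 0.342
vertex 3.186 -2.46 0.34
endloop
endfacet
facet normal -0.259 -0.235 -0.937
outer loop
vertex 3.203 -3.158 -0.857
vertex 2.854 -2.76 -0.86
vertex 3.364 -2.753 -1.003
endloop
endfacet
facet normal 0.900 -0.411 -0.147
outer loop
vertex 3.203 -3.158 -0.857
vertex 3.364 -2.753 -1.003
vertex 3.536 -2.859 0.342
endloop
endfacet
facet normal 0.900 -0.410 -0.147
outer loop
vertex 3.536 -2.859 0.342
vertex 3.364 -2.753 -1.003
vertex 3.697 -2.453 0.196
endloop
endfacet
facet normal 0.261 0.233 0.937
outer loop
vertex 3.536 -2.859 0.342
vertex 3.697 -2.453 0.196
vertex 3.186 -2.46 0.34
endloop
endfacet
facet normal -0.260 -0.234 -0.937
outer loop
vertex 3.364 -2.753 -1.003
vertex 2.854 -2.76 -0.86
vertex 3.14 -2.352 -1.041
endloop
endfacet
facet normal 0.834 0.434 -0.340
outer loop
vertex 3.364 -2.753 -1.003
vertex 3.14 -2.352 -1.041
vertex 3.697 -2.453 0.196
endloop
endfacet
facet normal 0.834 0.435 -0.340
outer loop
vertex 3.697 -2.453 0.196
vertex 3.14 -2.352 -1.041
vertex 3.473 -2.053 0.158
endloop
endfacet
facet normal 0.261 0.235 0.936
outer loop
vertex 3.697 -2.453 0.196
vertex 3.473 -2.053 0.158
vertex 3.186 -2.46 0.34
endloop
endfacet

endsolid
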